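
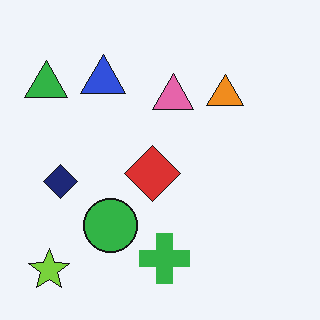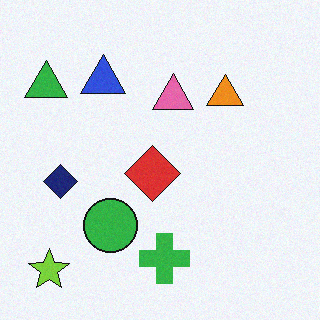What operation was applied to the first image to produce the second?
Degraded with a light layer of grain.

Random speckle covers the whole image, including the flat background.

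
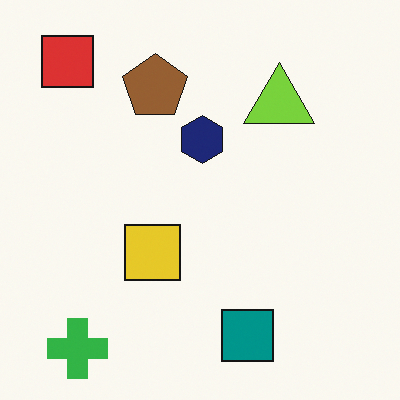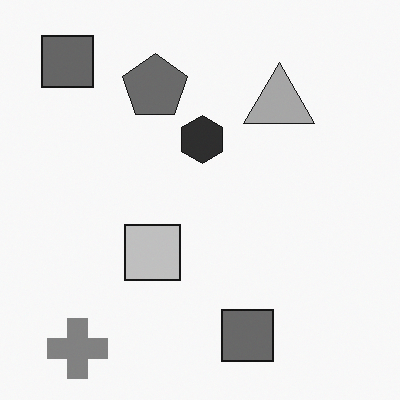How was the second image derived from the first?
The second image is the first converted to grayscale.

All color is removed — every shape is now a shade of grey.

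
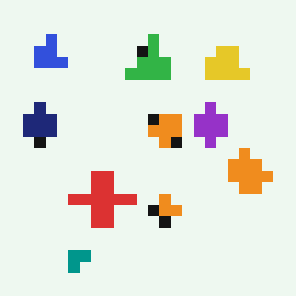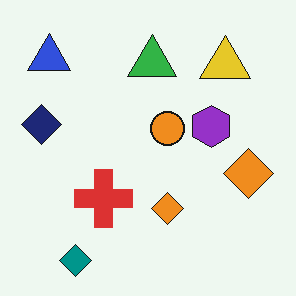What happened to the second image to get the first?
The transformation is: heavily pixelated into large blocks.

Shapes are reduced to large square blocks; fine edges and outlines are lost — a downscale-then-upscale (mosaic) effect.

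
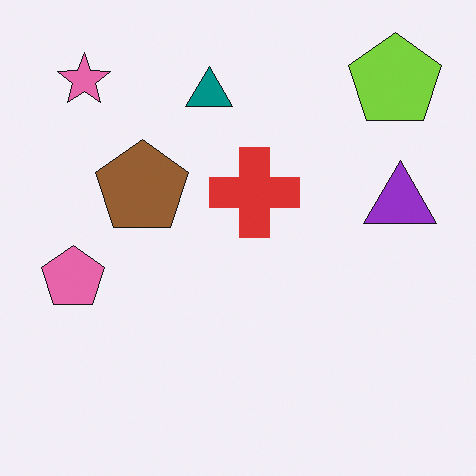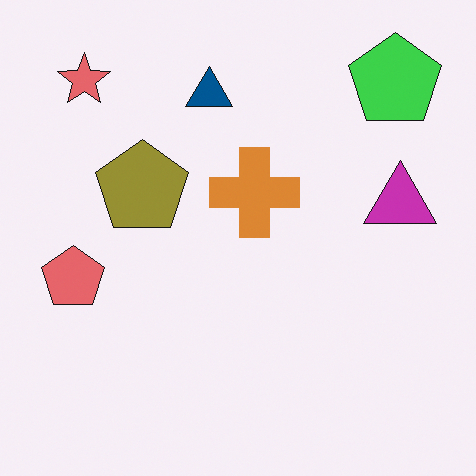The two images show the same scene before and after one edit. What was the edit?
It was hue-shifted by a small amount.

Every shape's color has rotated by the same amount around the hue wheel — a uniform hue shift.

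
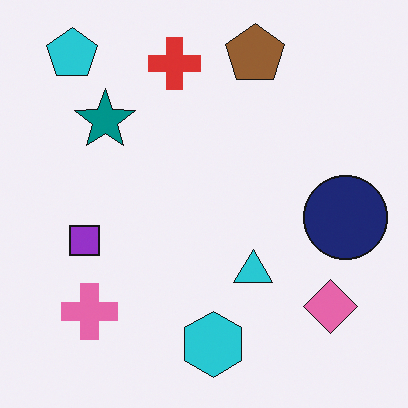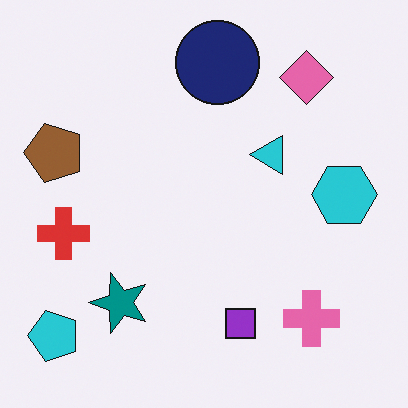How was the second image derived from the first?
This is the original image rotated 90° counter-clockwise.

The cyan pentagon sits in the top-left of the first image and the bottom-left of the second — consistent with a whole-image 90° counter-clockwise rotation.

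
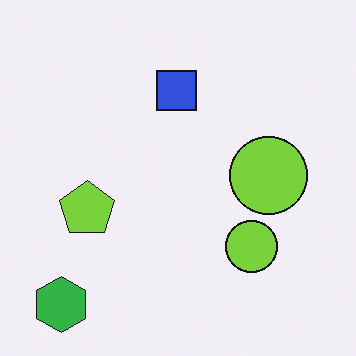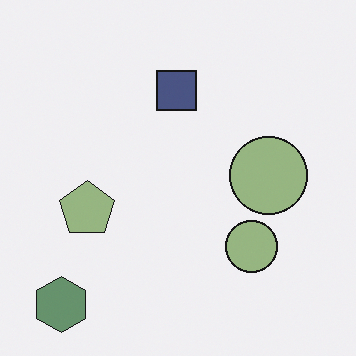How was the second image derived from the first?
It was made much more muted (saturation change).

All colors are more muted and greyish — a global saturation change.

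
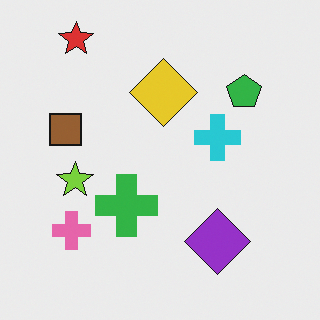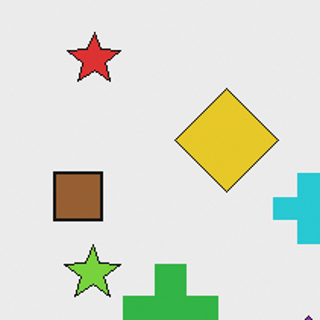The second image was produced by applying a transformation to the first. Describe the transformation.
The image was cropped to a modestly smaller region and rescaled.

The visible shapes are larger and the field of view is narrower; shapes near the original edges may be partly or wholly outside the frame — a crop-and-rescale.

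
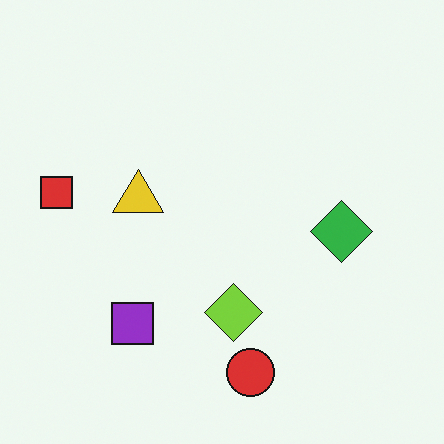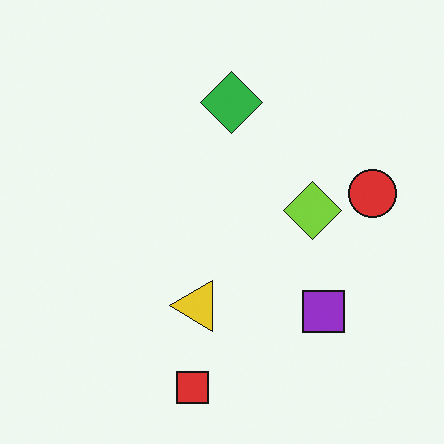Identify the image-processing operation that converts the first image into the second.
The second image is the first rotated 90° counter-clockwise.

The red square sits in the left of the first image and the bottom of the second — consistent with a whole-image 90° counter-clockwise rotation.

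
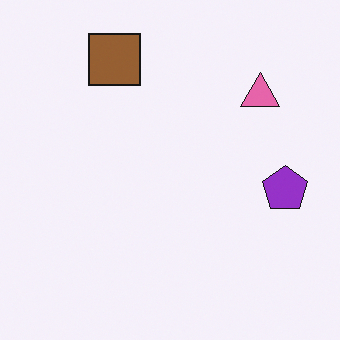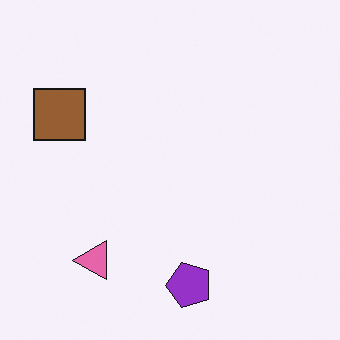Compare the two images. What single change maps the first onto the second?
This is the original image transposed (reflected across the top-left ↔ bottom-right diagonal).

Shapes have swapped their row and column positions — what was in the top-right is now in the bottom-left — a diagonal reflection.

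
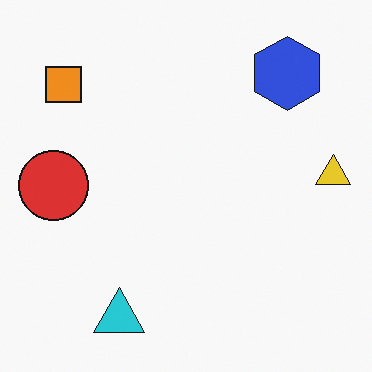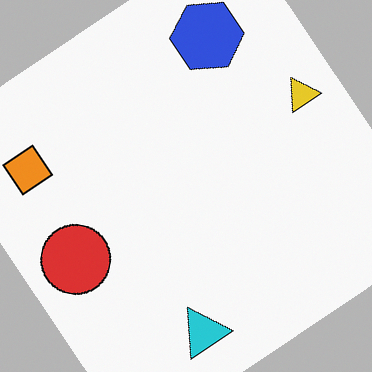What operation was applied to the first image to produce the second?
The transformation is: rotated counter-clockwise by a large amount — several tens of degrees.

Every shape is tilted by the same angle and the image corners show triangular fill wedges — a whole-image rotation by a non-right angle.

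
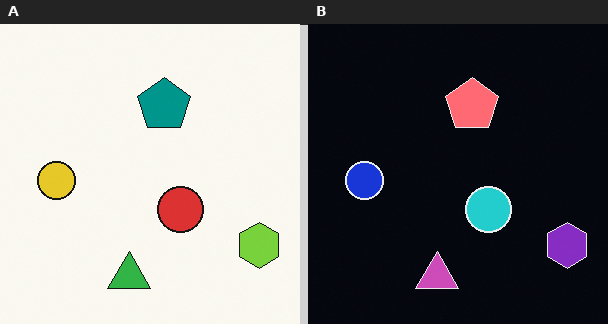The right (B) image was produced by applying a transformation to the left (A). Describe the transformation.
This is the original image color-inverted (negative).

The light background has become dark and every shape's color is its complement — a photographic negative.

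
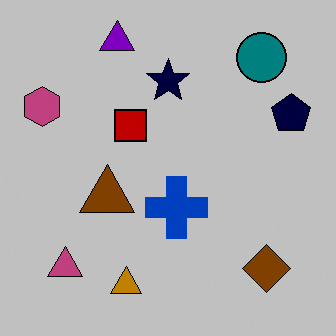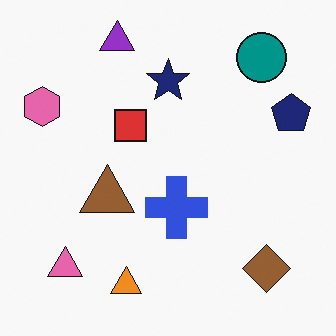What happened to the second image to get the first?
It was aggressively posterized.

Each flat color has snapped to a coarser quantized level — most visibly, the near-white background has dropped to a flat grey.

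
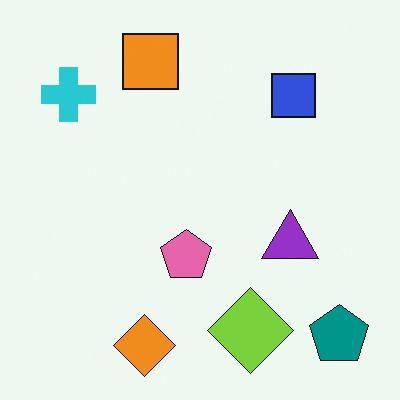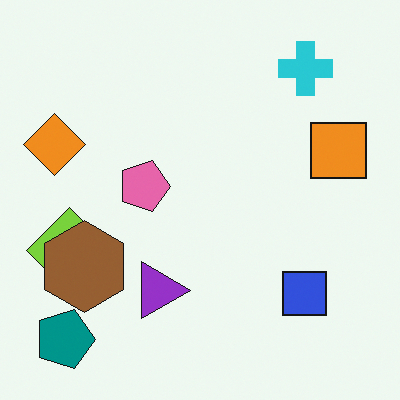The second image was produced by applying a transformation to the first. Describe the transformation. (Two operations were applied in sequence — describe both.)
The transformation is: rotated 90° clockwise, then overlaid with an additional brown hexagon.

The teal pentagon sits in the bottom-right of the first image and the bottom-left of the second — consistent with a whole-image 90° clockwise rotation. A brown hexagon appears in the second image that is absent from the first.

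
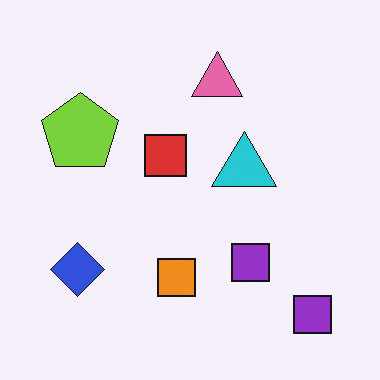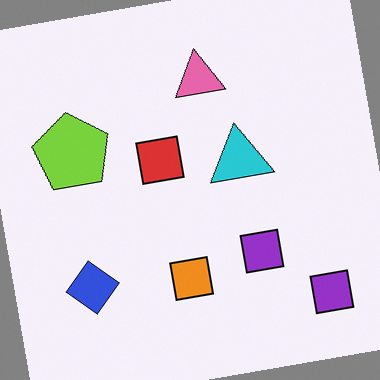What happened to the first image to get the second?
The second image is the first rotated counter-clockwise by a small amount.

Every shape is tilted by the same angle and the image corners show triangular fill wedges — a whole-image rotation by a non-right angle.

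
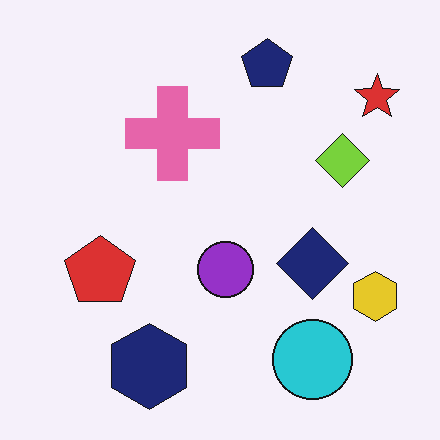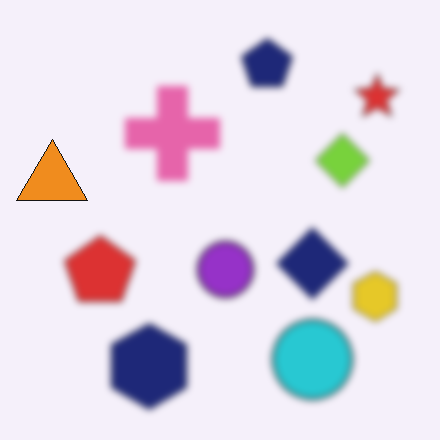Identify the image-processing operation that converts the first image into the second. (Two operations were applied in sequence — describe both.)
The image was moderately blurred, then overlaid with an additional orange triangle.

Shape edges and outlines are uniformly softened across the whole image. An orange triangle appears in the second image that is absent from the first.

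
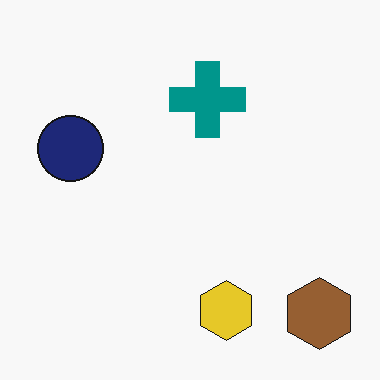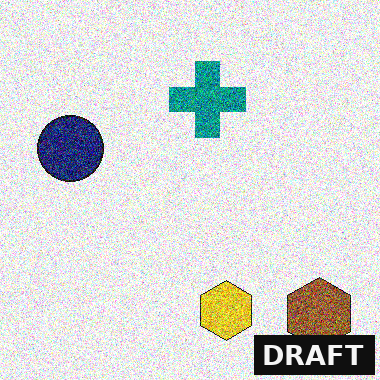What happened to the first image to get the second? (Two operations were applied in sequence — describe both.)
The image was degraded with a thick layer of grain, then watermarked with the text "DRAFT" in the lower-right corner.

Random speckle covers the whole image, including the flat background. A dark label reading "DRAFT" appears in the lower-right corner.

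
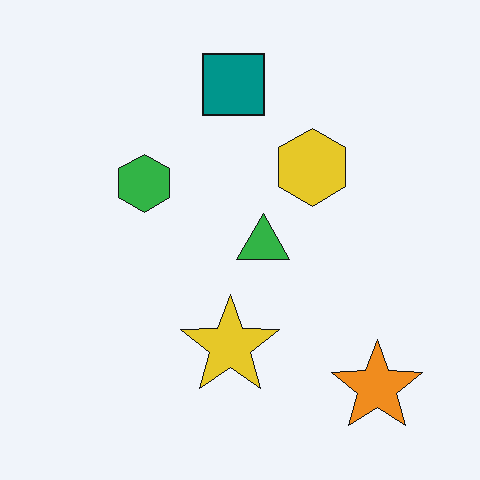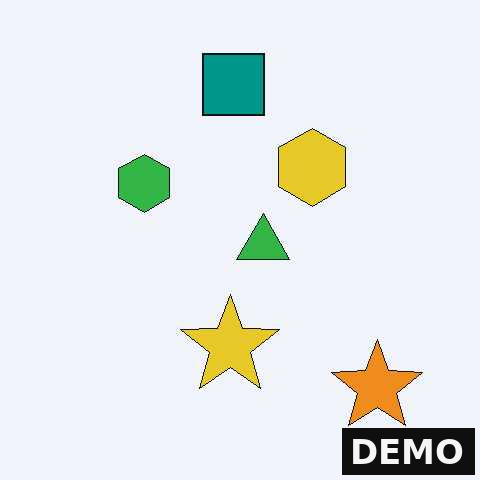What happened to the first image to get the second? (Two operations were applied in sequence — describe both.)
The image was given moderate JPEG compression, then watermarked with the text "DEMO" in the lower-right corner.

Blocky 8×8 compression artifacts appear around shape edges and the flat background shows ringing — characteristic JPEG degradation. A dark label reading "DEMO" appears in the lower-right corner.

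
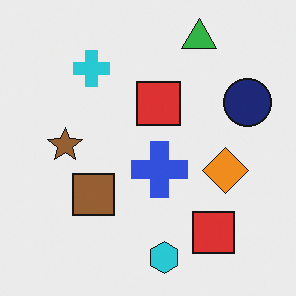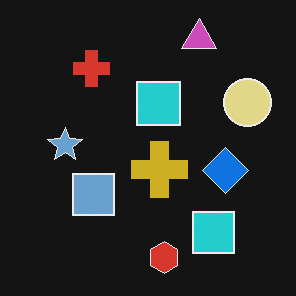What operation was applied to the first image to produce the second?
The image was color-inverted (negative).

The light background has become dark and every shape's color is its complement — a photographic negative.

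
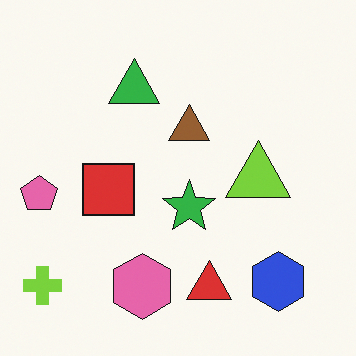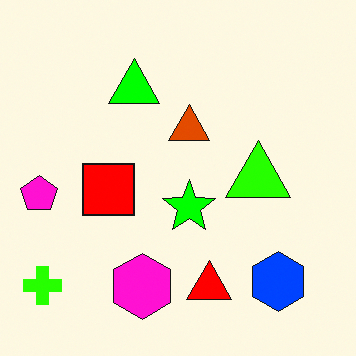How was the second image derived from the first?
This is the original image heavily oversaturated.

All colors are more vivid — a global saturation change.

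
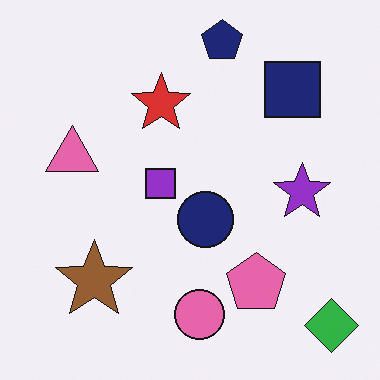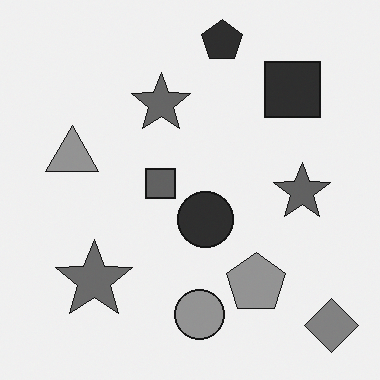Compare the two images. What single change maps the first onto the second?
The transformation is: converted to grayscale.

All color is removed — every shape is now a shade of grey.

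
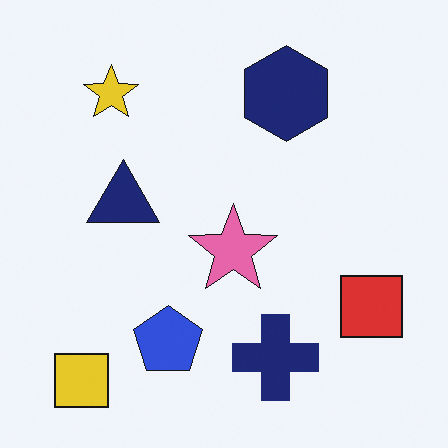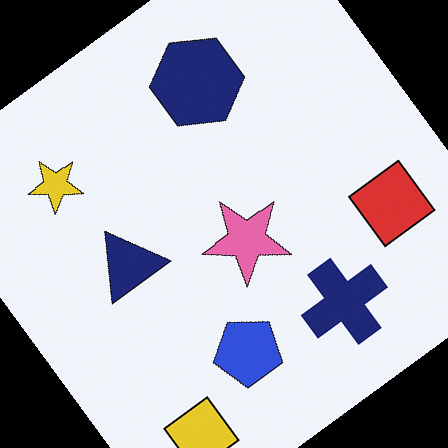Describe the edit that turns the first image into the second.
The second image is the first rotated counter-clockwise by a large amount — several tens of degrees.

Every shape is tilted by the same angle and the image corners show triangular fill wedges — a whole-image rotation by a non-right angle.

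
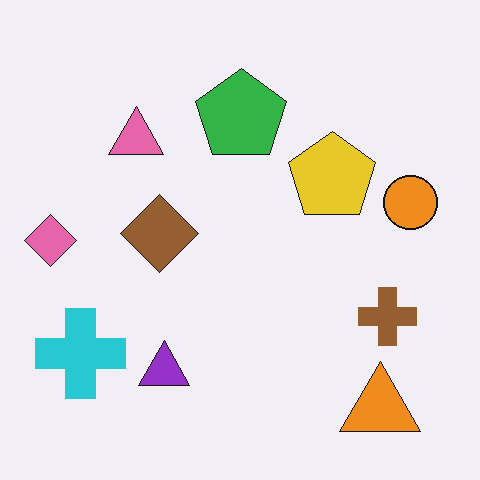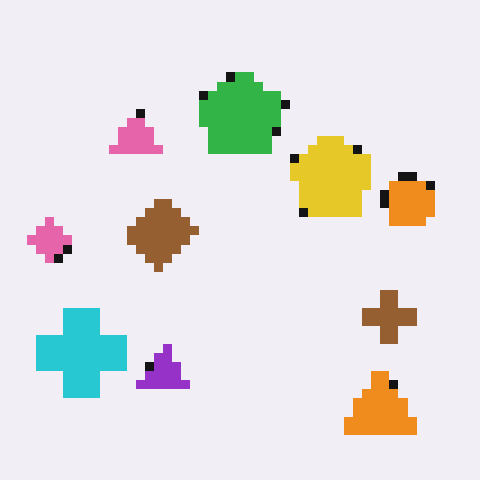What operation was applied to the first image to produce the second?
This is the original image heavily pixelated into large blocks.

Shapes are reduced to large square blocks; fine edges and outlines are lost — a downscale-then-upscale (mosaic) effect.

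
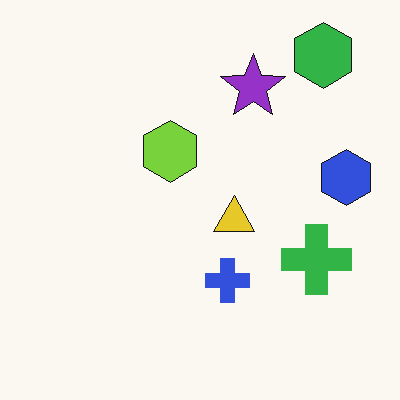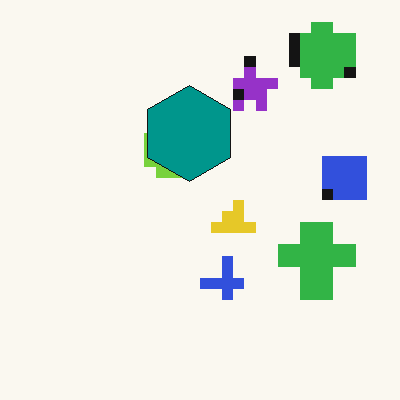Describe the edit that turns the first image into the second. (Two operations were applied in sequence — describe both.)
The second image is the first heavily pixelated into large blocks, then overlaid with an additional teal hexagon.

Shapes are reduced to large square blocks; fine edges and outlines are lost — a downscale-then-upscale (mosaic) effect. A teal hexagon appears in the second image that is absent from the first.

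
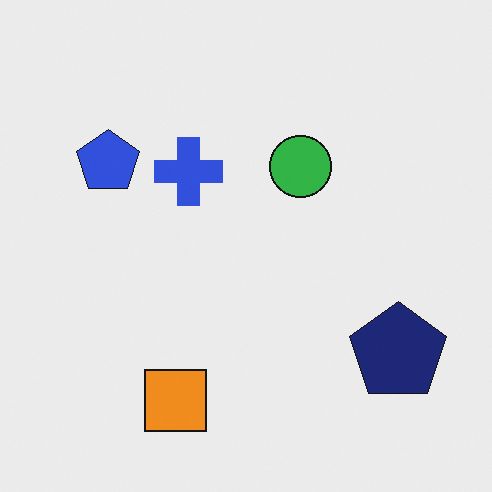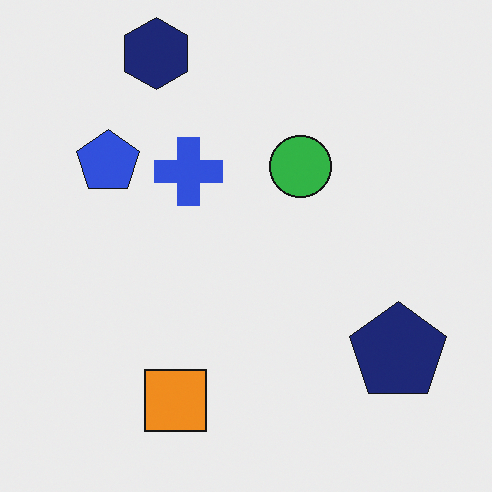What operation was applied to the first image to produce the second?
It was overlaid with an additional navy hexagon.

A navy hexagon appears in the second image that is absent from the first.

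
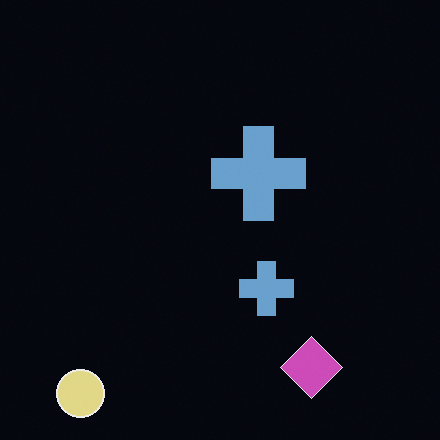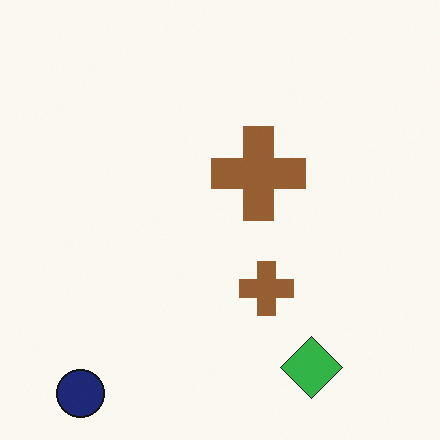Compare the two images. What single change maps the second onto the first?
The image was color-inverted (negative).

The light background has become dark and every shape's color is its complement — a photographic negative.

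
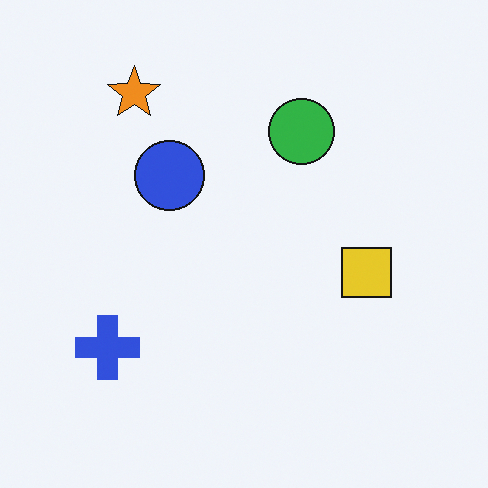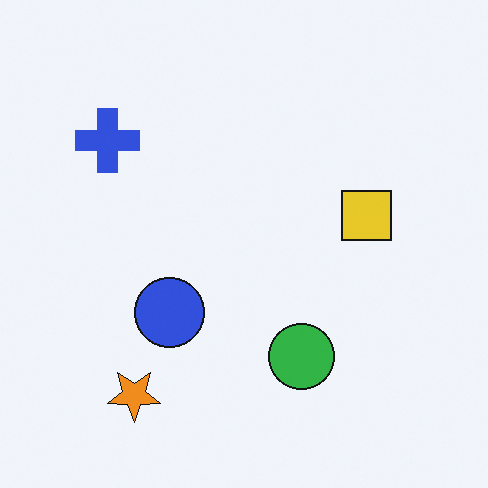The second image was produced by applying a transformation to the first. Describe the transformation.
It was flipped vertically (top ↔ bottom).

The orange star is in the top-left of the first image and the bottom-left of the second — shapes on opposite sides of the horizontal midline have swapped in a mirror flip.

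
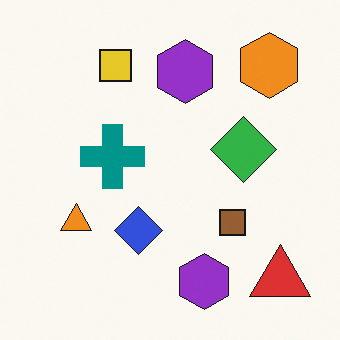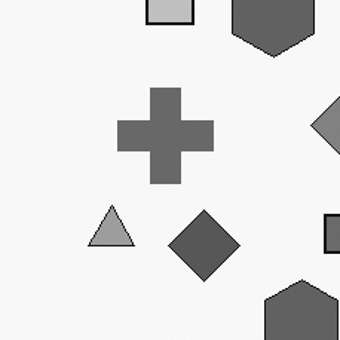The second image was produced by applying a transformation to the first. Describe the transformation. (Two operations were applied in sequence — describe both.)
The transformation is: converted to grayscale, then cropped slightly and scaled back up.

All color is removed — every shape is now a shade of grey. The visible shapes are larger and the field of view is narrower; shapes near the original edges may be partly or wholly outside the frame — a crop-and-rescale.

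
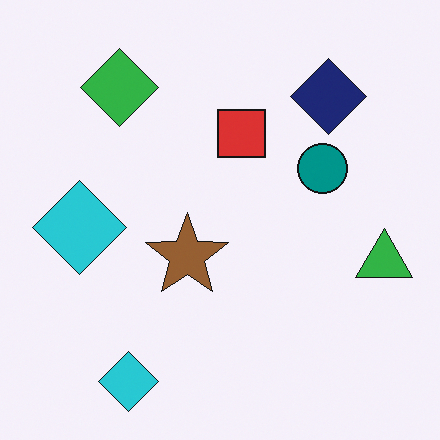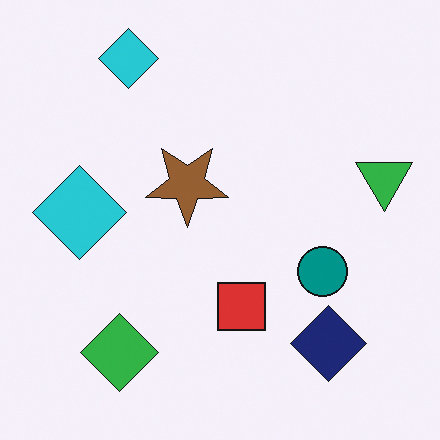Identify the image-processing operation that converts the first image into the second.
Flipped vertically (top ↔ bottom).

The green diamond is in the top-left of the first image and the bottom-left of the second — shapes on opposite sides of the horizontal midline have swapped in a mirror flip.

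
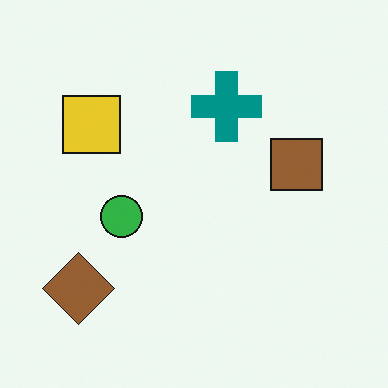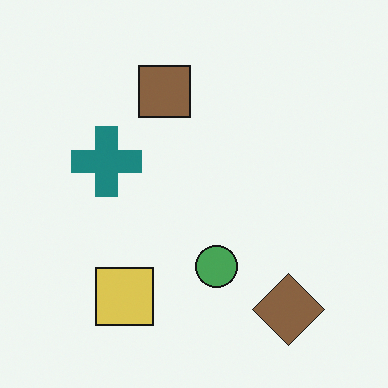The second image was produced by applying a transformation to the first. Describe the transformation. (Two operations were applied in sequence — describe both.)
It was slightly desaturated, then rotated 90° counter-clockwise.

All colors are more muted and greyish — a global saturation change. The brown diamond sits in the bottom-left of the first image and the bottom-right of the second — consistent with a whole-image 90° counter-clockwise rotation.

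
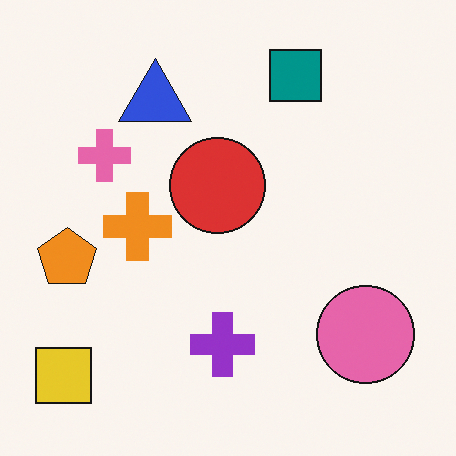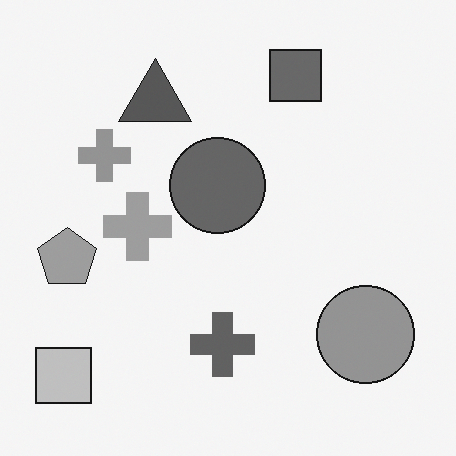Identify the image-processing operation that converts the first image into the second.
The image was converted to grayscale.

All color is removed — every shape is now a shade of grey.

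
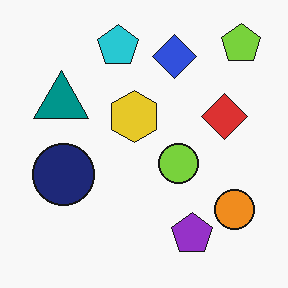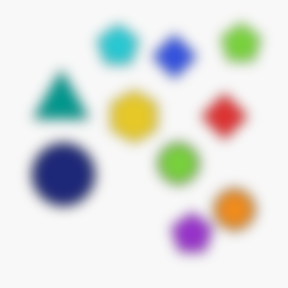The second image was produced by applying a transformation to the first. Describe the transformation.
It was strongly gaussian-blurred.

Shape edges and outlines are uniformly softened across the whole image.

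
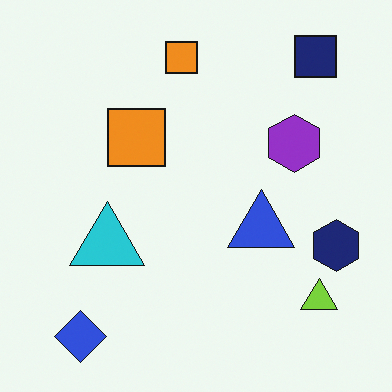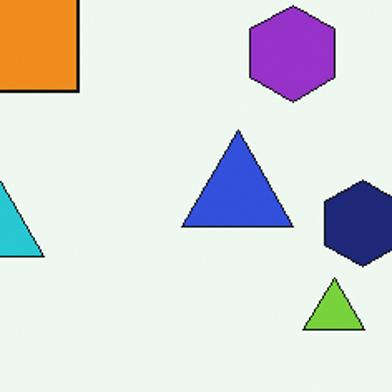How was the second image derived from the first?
The image was cropped tightly and scaled back up.

The visible shapes are larger and the field of view is narrower; shapes near the original edges may be partly or wholly outside the frame — a crop-and-rescale.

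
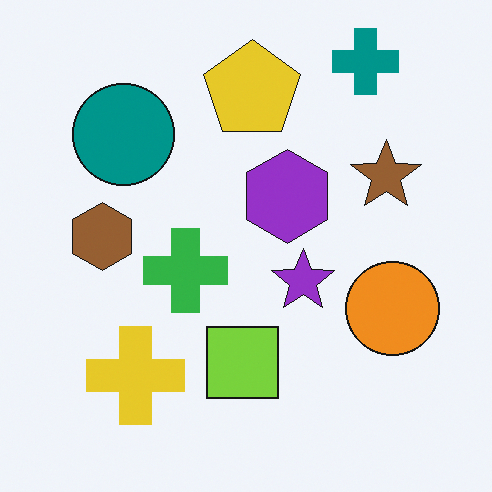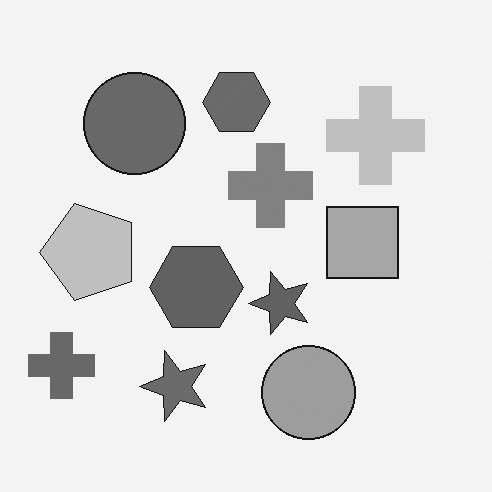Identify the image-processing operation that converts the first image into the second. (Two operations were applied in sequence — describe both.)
The transformation is: transposed (reflected across the top-left ↔ bottom-right diagonal), then converted to grayscale.

Shapes have swapped their row and column positions — what was in the top-right is now in the bottom-left — a diagonal reflection. All color is removed — every shape is now a shade of grey.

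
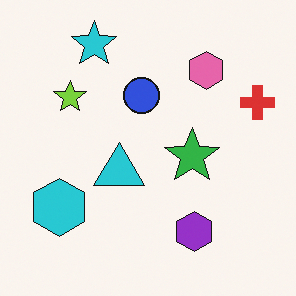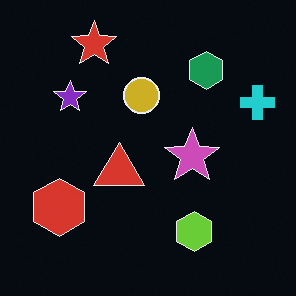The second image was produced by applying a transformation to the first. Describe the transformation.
The transformation is: color-inverted (negative).

The light background has become dark and every shape's color is its complement — a photographic negative.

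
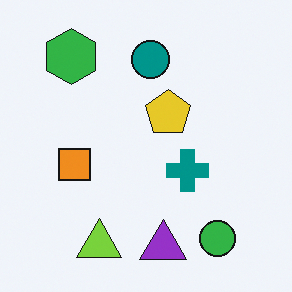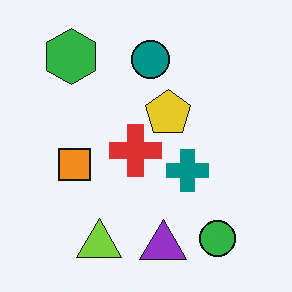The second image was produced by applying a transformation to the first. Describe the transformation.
The second image is the first overlaid with an additional red cross.

A red cross appears in the second image that is absent from the first.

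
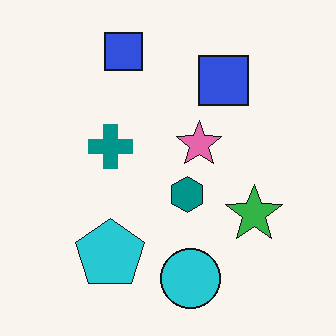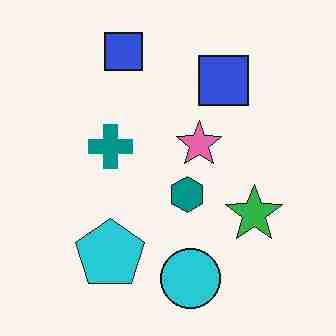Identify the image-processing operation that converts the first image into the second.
The transformation is: degraded with heavy JPEG compression.

Blocky 8×8 compression artifacts appear around shape edges and the flat background shows ringing — characteristic JPEG degradation.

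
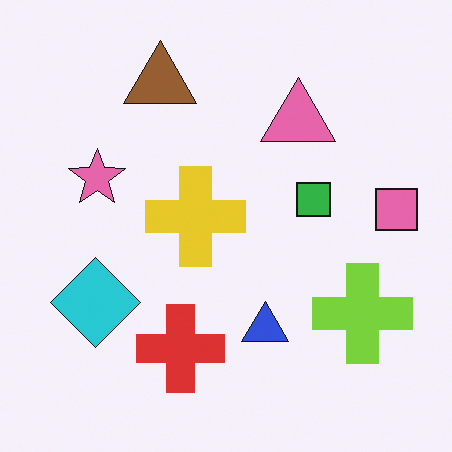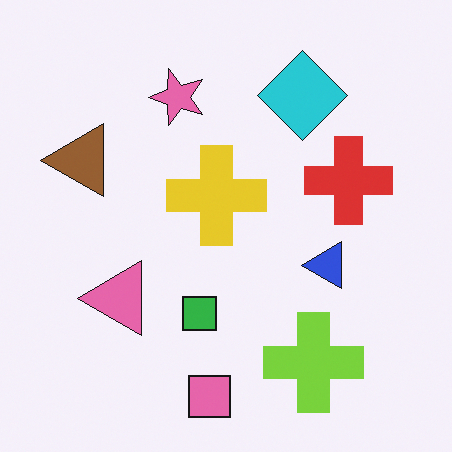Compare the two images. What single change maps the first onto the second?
It was transposed (reflected across the top-left ↔ bottom-right diagonal).

Shapes have swapped their row and column positions — what was in the top-right is now in the bottom-left — a diagonal reflection.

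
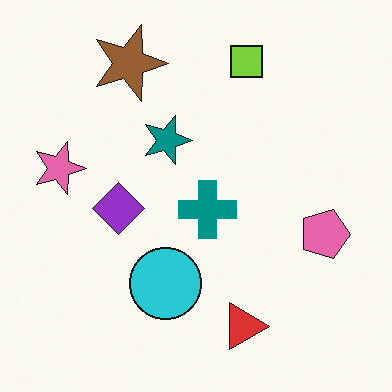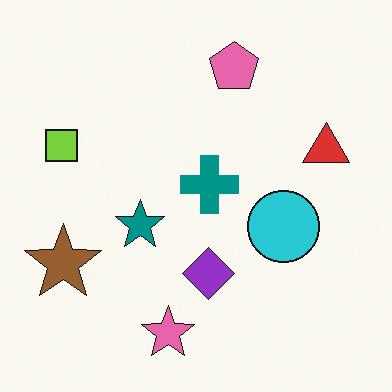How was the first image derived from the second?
The first image is the second rotated 90° clockwise.

The brown star sits in the bottom-left of the second image and the top-left of the first — consistent with a whole-image 90° clockwise rotation.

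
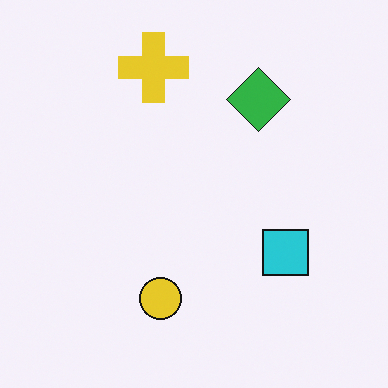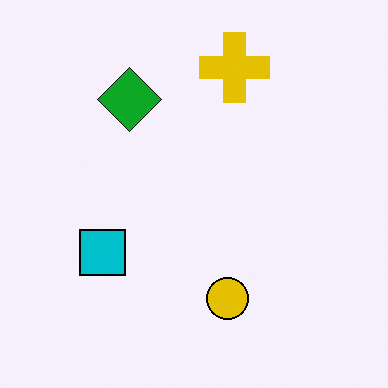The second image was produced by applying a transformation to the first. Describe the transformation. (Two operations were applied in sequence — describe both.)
The second image is the first flipped horizontally (left ↔ right), then given slightly increased contrast.

The cyan square is in the right of the first image and the left of the second — shapes on opposite sides of the vertical midline have swapped in a mirror flip. Tones are pushed away from mid-grey across the whole image — a global contrast change.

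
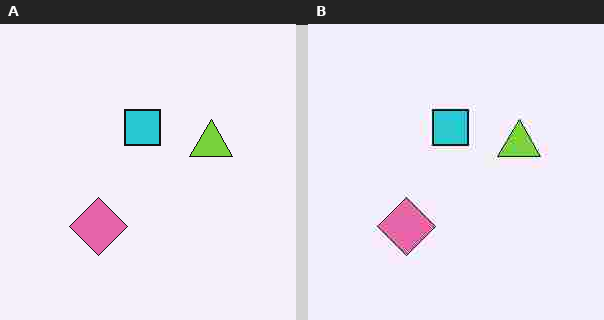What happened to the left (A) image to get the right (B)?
Heavily JPEG-compressed with obvious blocking artifacts.

Blocky 8×8 compression artifacts appear around shape edges and the flat background shows ringing — characteristic JPEG degradation.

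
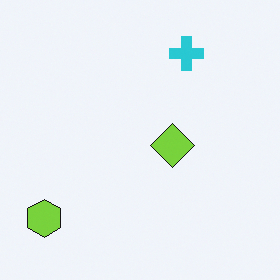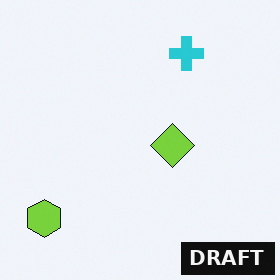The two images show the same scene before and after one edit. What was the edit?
Watermarked with the text "DRAFT" in the lower-right corner.

A dark label reading "DRAFT" appears in the lower-right corner.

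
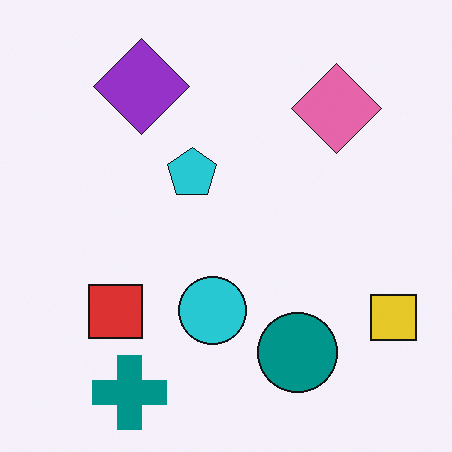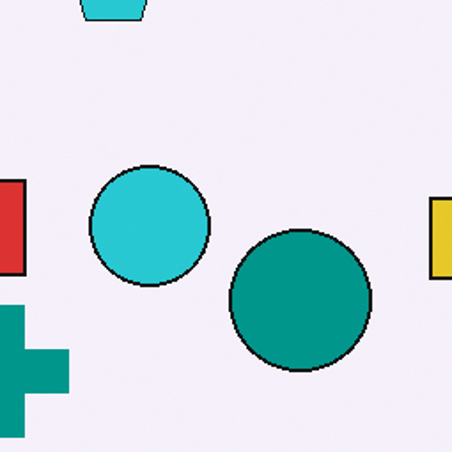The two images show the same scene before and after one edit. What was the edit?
Cropped tightly and scaled back up.

The visible shapes are larger and the field of view is narrower; shapes near the original edges may be partly or wholly outside the frame — a crop-and-rescale.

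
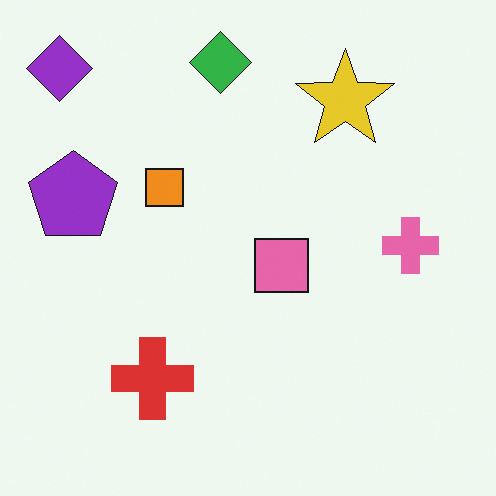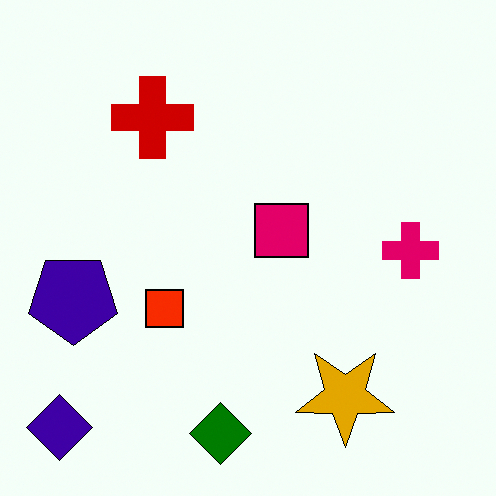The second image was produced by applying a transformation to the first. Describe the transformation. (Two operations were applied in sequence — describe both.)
Flipped vertically (top ↔ bottom), then boosted in contrast.

The green diamond is in the top of the first image and the bottom of the second — shapes on opposite sides of the horizontal midline have swapped in a mirror flip. Tones are pushed away from mid-grey across the whole image — a global contrast change.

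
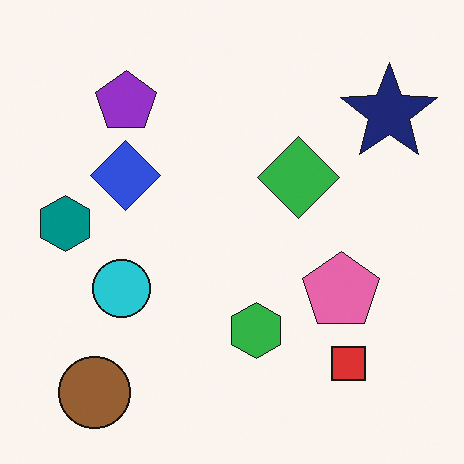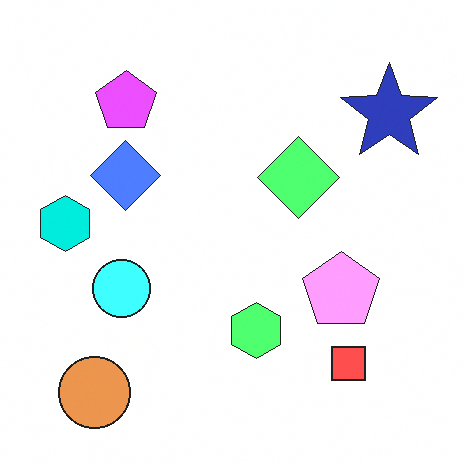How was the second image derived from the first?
Brightened a lot.

Every pixel — background and shapes alike — is uniformly brightened.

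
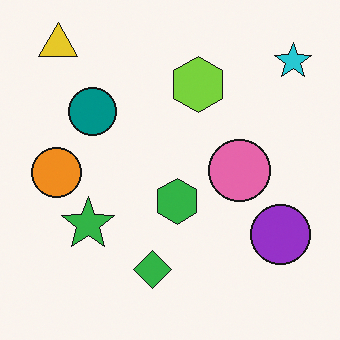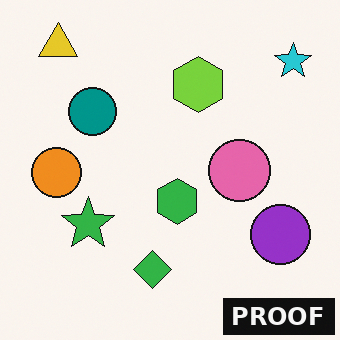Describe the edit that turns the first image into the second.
This is the original image watermarked with the text "PROOF" in the lower-right corner.

A dark label reading "PROOF" appears in the lower-right corner.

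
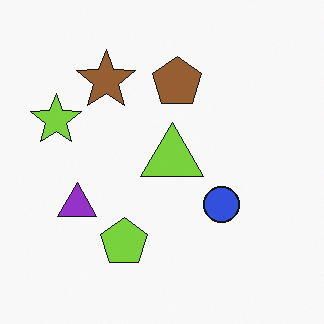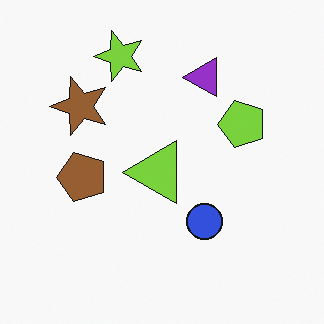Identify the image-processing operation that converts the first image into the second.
It was transposed (reflected across the top-left ↔ bottom-right diagonal).

Shapes have swapped their row and column positions — what was in the top-right is now in the bottom-left — a diagonal reflection.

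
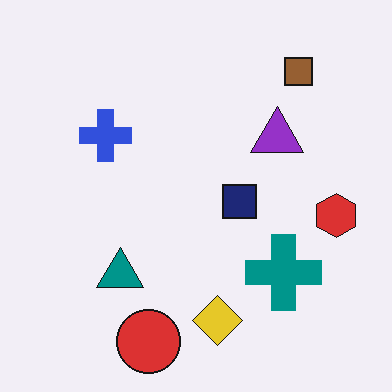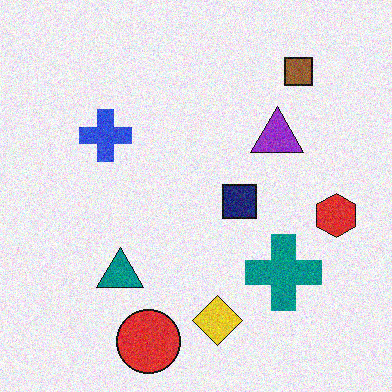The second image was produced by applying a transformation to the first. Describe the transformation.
The transformation is: degraded with visible gaussian noise.

Random speckle covers the whole image, including the flat background.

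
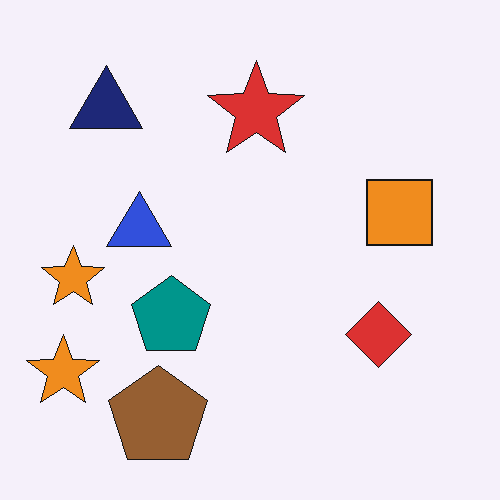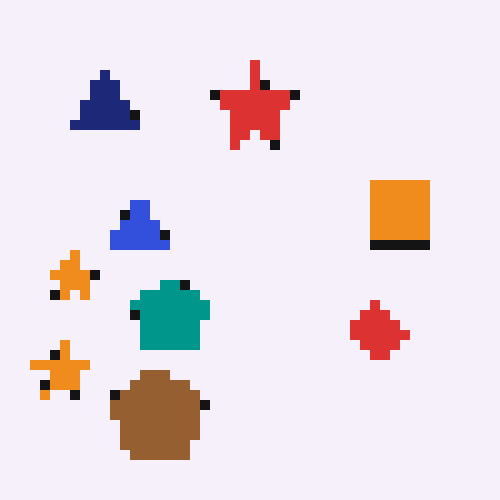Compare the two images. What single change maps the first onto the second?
Heavily pixelated into large blocks.

Shapes are reduced to large square blocks; fine edges and outlines are lost — a downscale-then-upscale (mosaic) effect.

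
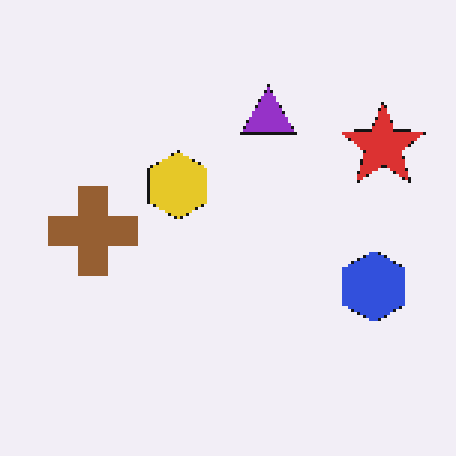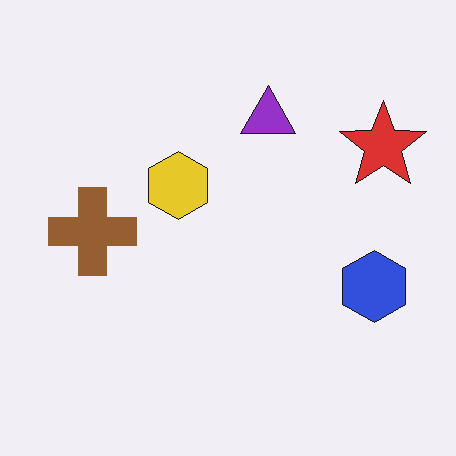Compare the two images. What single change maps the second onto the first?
The transformation is: lightly pixelated (a mild mosaic effect).

Shapes are reduced to large square blocks; fine edges and outlines are lost — a downscale-then-upscale (mosaic) effect.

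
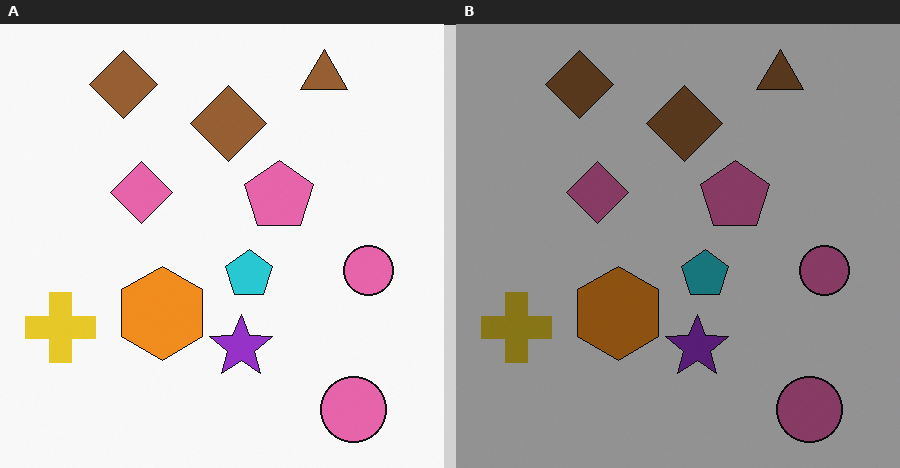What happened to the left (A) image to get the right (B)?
The image was darkened a lot.

Every pixel — background and shapes alike — is uniformly darkened.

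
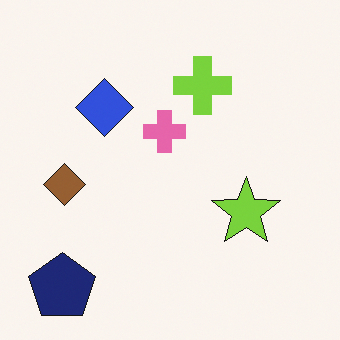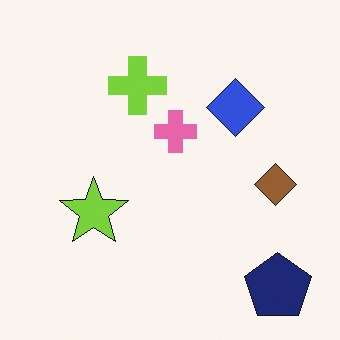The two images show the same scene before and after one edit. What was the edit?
This is the original image flipped horizontally (left ↔ right).

The navy pentagon is in the bottom-left of the first image and the bottom-right of the second — shapes on opposite sides of the vertical midline have swapped in a mirror flip.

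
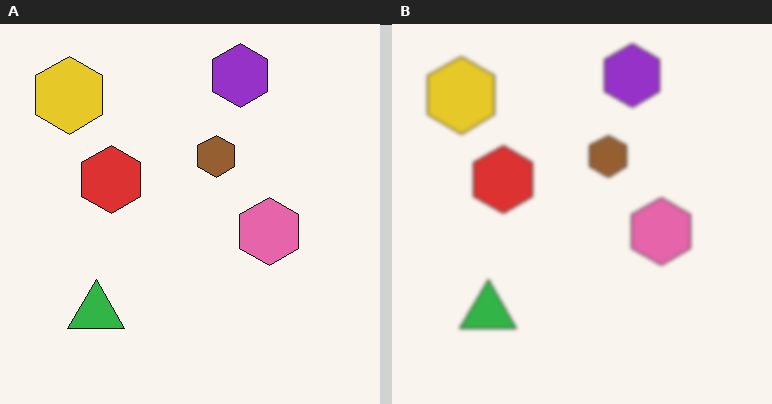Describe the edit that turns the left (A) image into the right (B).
The image was slightly softened.

Shape edges and outlines are uniformly softened across the whole image.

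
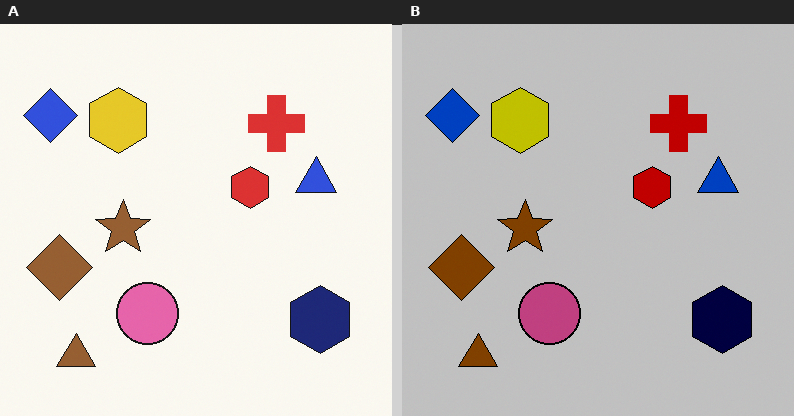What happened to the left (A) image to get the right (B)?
The right (B) image is the left (A) aggressively posterized.

Each flat color has snapped to a coarser quantized level — most visibly, the near-white background has dropped to a flat grey.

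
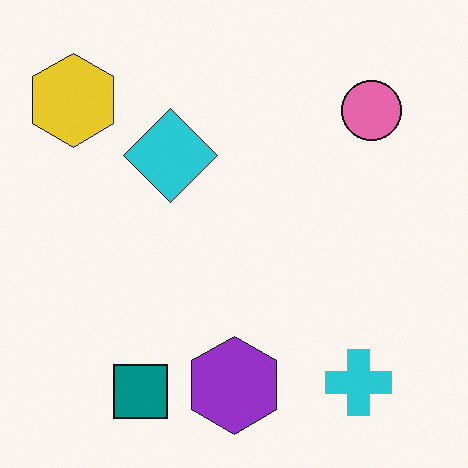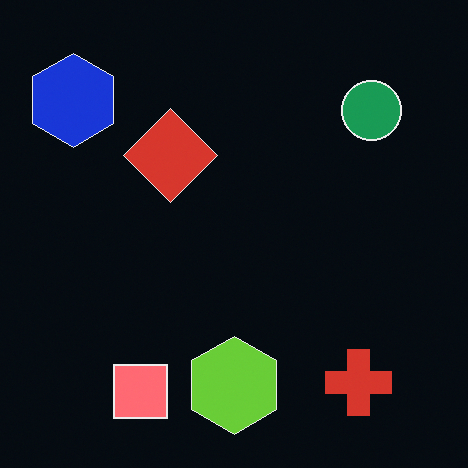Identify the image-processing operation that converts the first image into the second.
This is the original image color-inverted (negative).

The light background has become dark and every shape's color is its complement — a photographic negative.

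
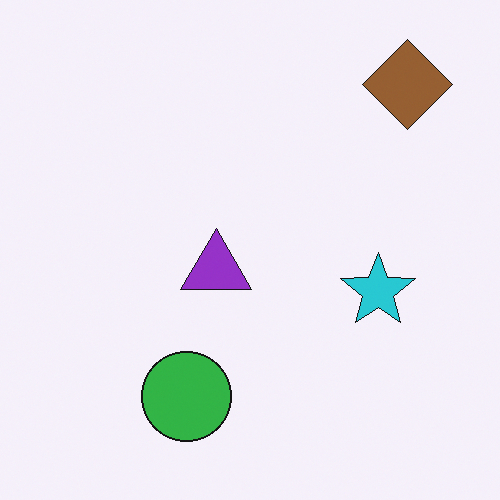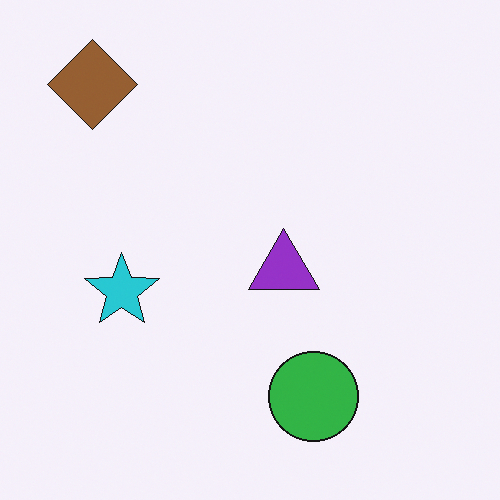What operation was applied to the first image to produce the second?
The second image is the first flipped horizontally (left ↔ right).

The brown diamond is in the top-right of the first image and the top-left of the second — shapes on opposite sides of the vertical midline have swapped in a mirror flip.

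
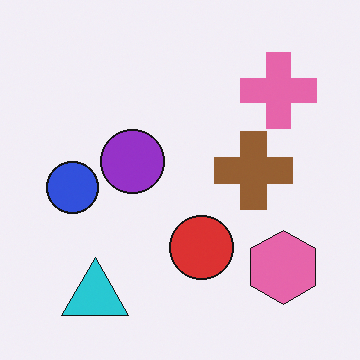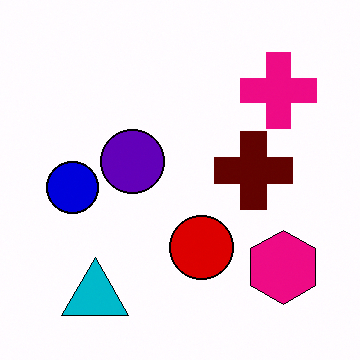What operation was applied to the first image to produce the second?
The second image is the first boosted in contrast.

Tones are pushed away from mid-grey across the whole image — a global contrast change.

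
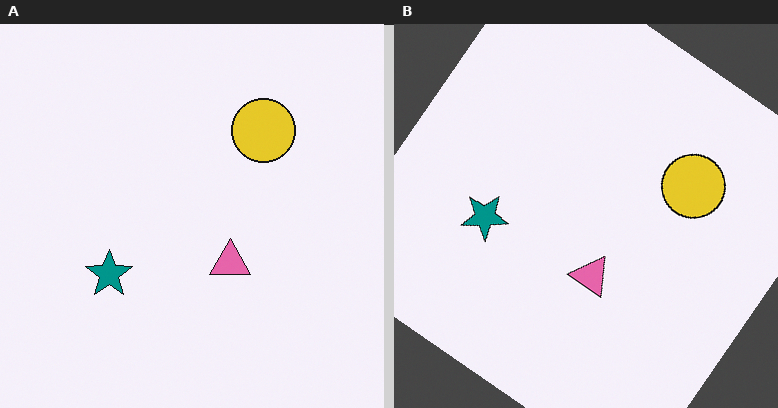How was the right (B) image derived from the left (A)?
Rotated clockwise by a large amount — several tens of degrees.

Every shape is tilted by the same angle and the image corners show triangular fill wedges — a whole-image rotation by a non-right angle.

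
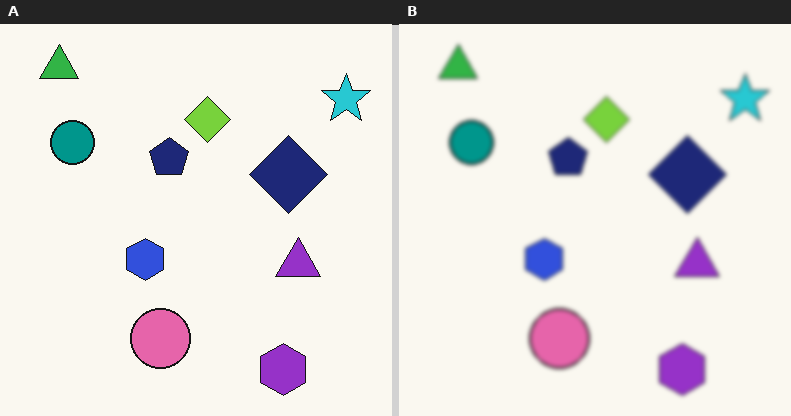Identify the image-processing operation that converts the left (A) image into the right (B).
It was slightly softened.

Shape edges and outlines are uniformly softened across the whole image.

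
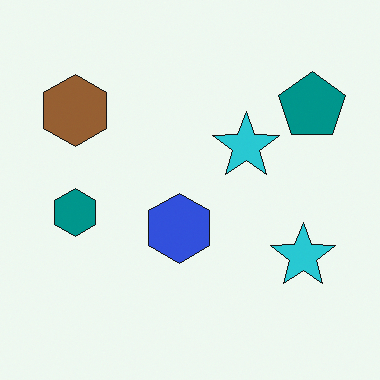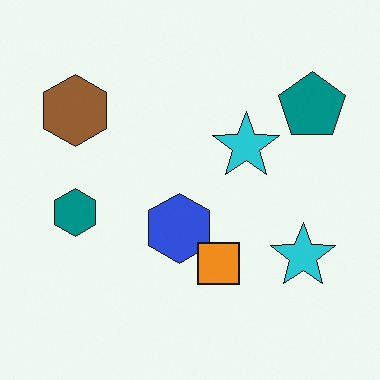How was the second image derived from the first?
The second image is the first overlaid with an additional orange square.

An orange square appears in the second image that is absent from the first.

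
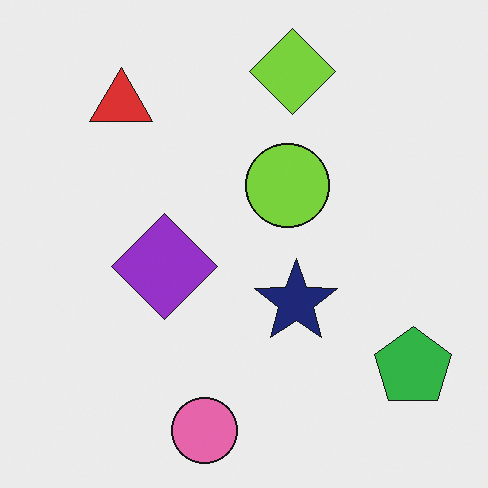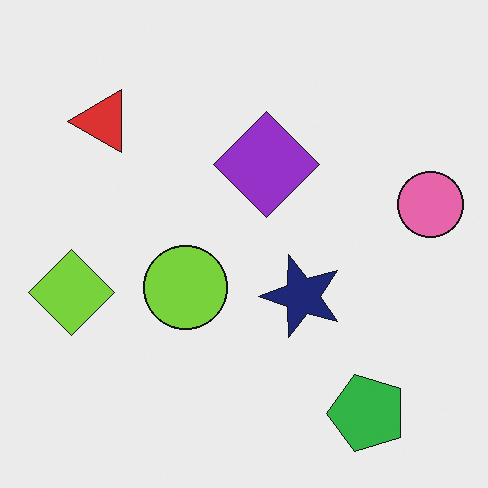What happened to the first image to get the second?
This is the original image transposed (reflected across the top-left ↔ bottom-right diagonal).

Shapes have swapped their row and column positions — what was in the top-right is now in the bottom-left — a diagonal reflection.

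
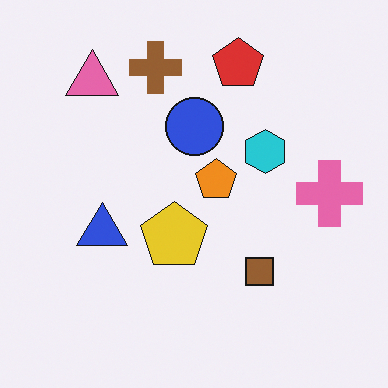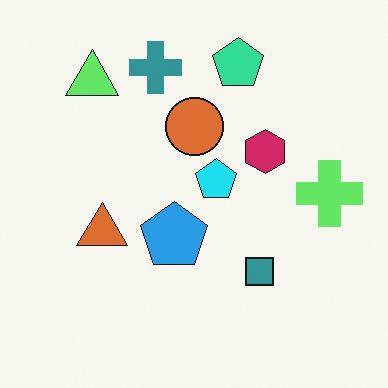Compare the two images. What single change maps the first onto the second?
The image was hue-shifted by a moderate amount.

Every shape's color has rotated by the same amount around the hue wheel — a uniform hue shift.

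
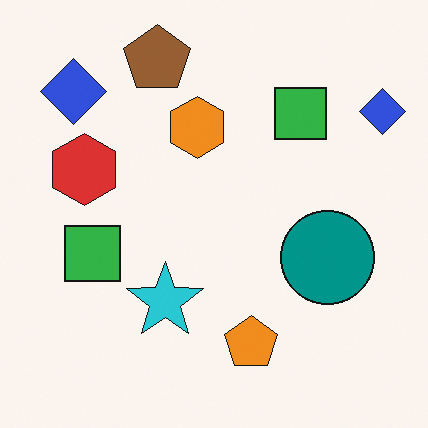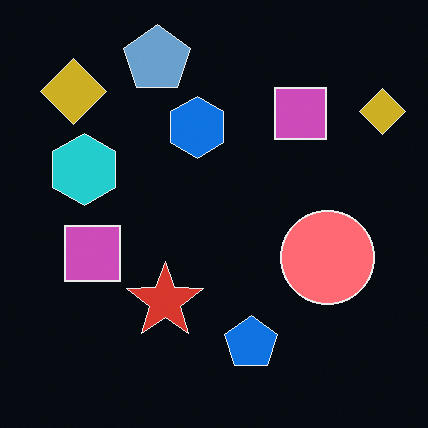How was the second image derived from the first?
The image was color-inverted (negative).

The light background has become dark and every shape's color is its complement — a photographic negative.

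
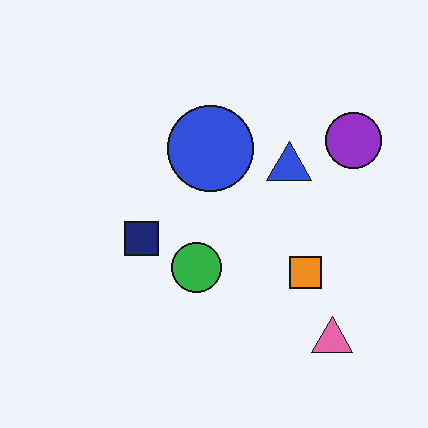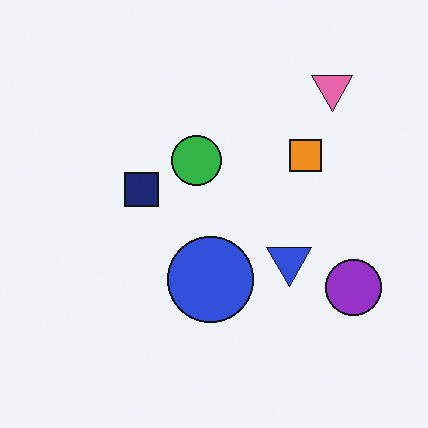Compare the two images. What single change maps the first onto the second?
It was flipped vertically (top ↔ bottom).

The pink triangle is in the bottom-right of the first image and the top-right of the second — shapes on opposite sides of the horizontal midline have swapped in a mirror flip.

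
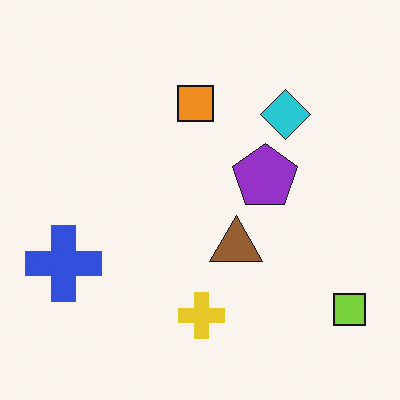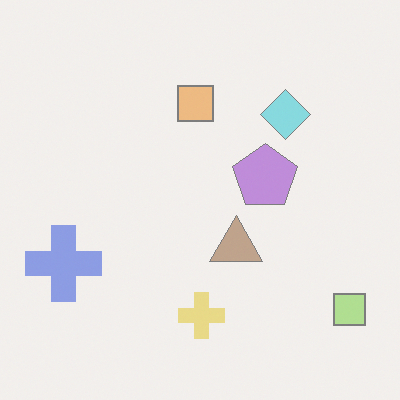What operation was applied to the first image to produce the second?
The image was given much lower contrast.

Tones are pushed toward mid-grey across the whole image — a global contrast change.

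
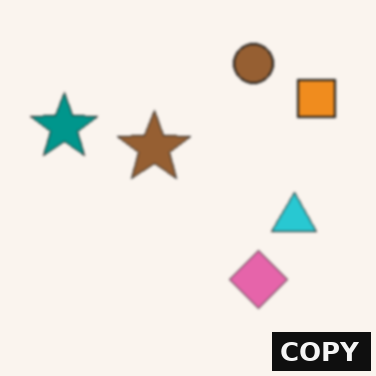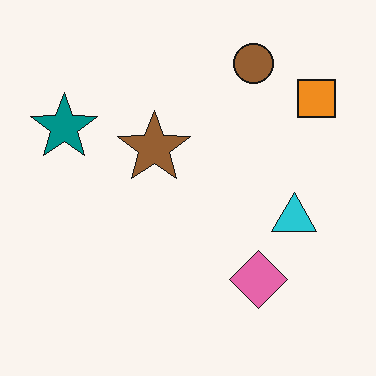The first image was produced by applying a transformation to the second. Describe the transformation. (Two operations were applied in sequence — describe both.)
The first image is the second lightly blurred, then watermarked with the text "COPY" in the lower-right corner.

Shape edges and outlines are uniformly softened across the whole image. A dark label reading "COPY" appears in the lower-right corner.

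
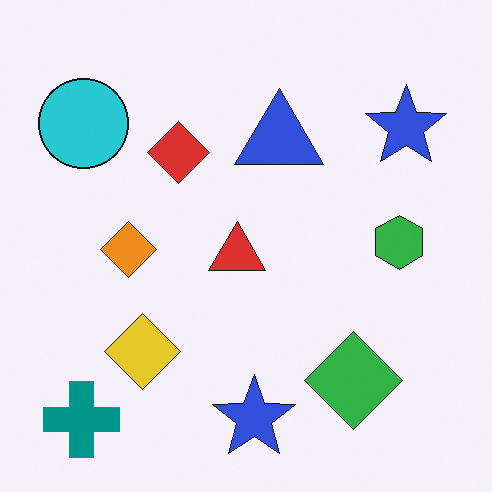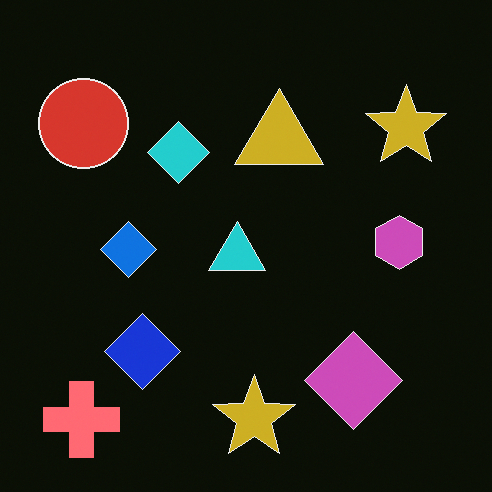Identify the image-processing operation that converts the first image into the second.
Color-inverted (negative).

The light background has become dark and every shape's color is its complement — a photographic negative.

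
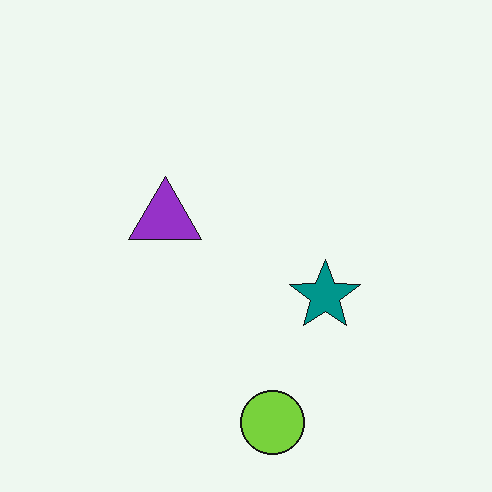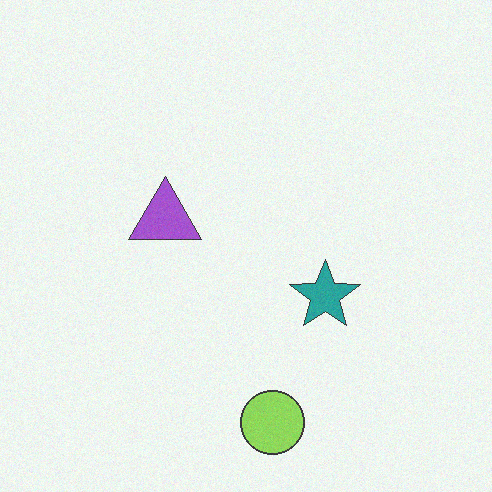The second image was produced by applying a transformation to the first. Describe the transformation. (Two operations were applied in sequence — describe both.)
Given slightly reduced contrast, then degraded with subtle gaussian noise.

Tones are pushed toward mid-grey across the whole image — a global contrast change. Random speckle covers the whole image, including the flat background.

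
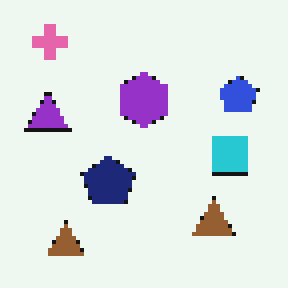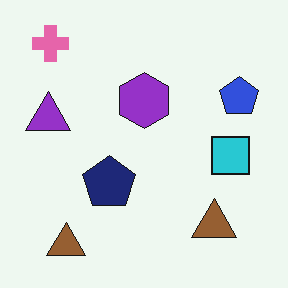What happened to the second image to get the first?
The image was mildly pixelated.

Shapes are reduced to large square blocks; fine edges and outlines are lost — a downscale-then-upscale (mosaic) effect.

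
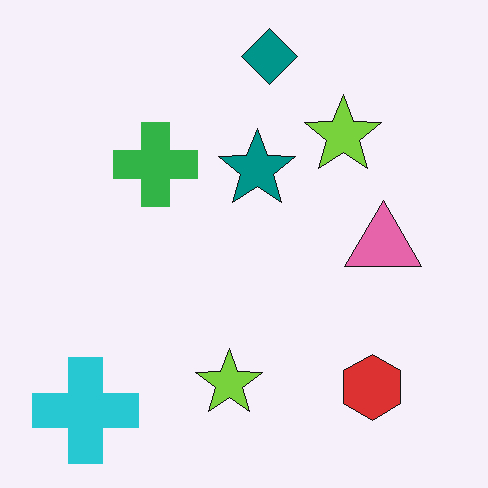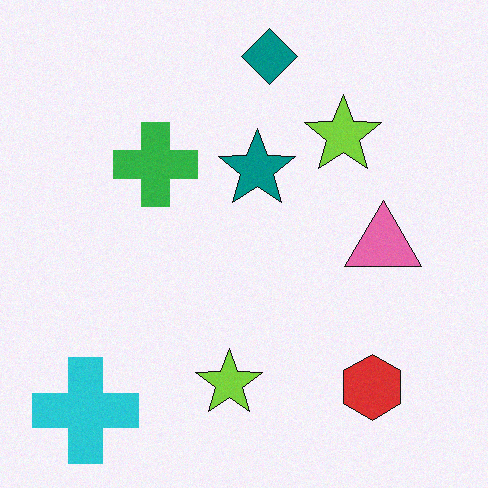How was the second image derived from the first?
The image was degraded with subtle gaussian noise.

Random speckle covers the whole image, including the flat background.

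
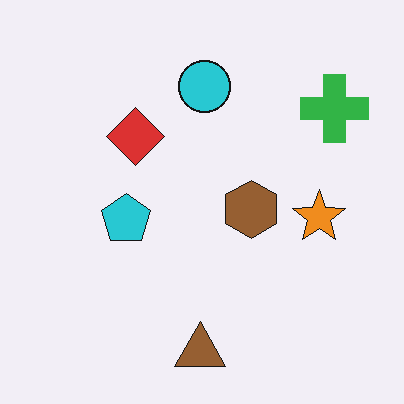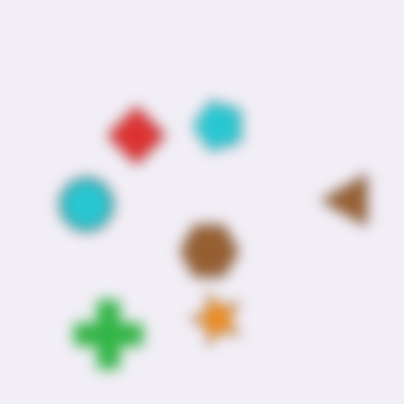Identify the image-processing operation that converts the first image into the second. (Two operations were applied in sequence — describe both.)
The image was transposed (reflected across the top-left ↔ bottom-right diagonal), then heavily blurred.

Shapes have swapped their row and column positions — what was in the top-right is now in the bottom-left — a diagonal reflection. Shape edges and outlines are uniformly softened across the whole image.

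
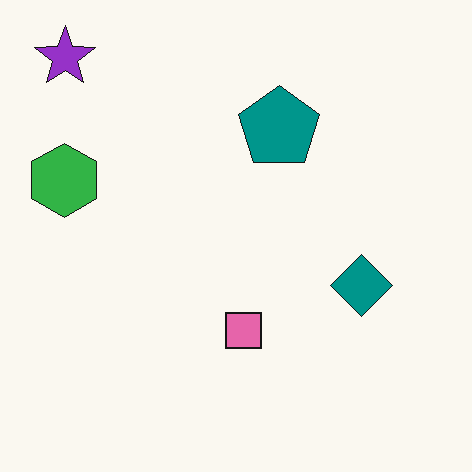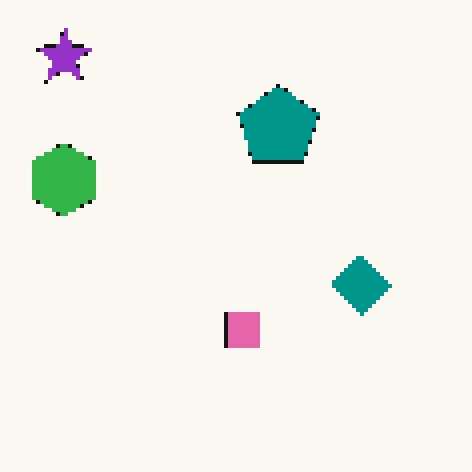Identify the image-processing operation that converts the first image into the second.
The second image is the first lightly pixelated (a mild mosaic effect).

Shapes are reduced to large square blocks; fine edges and outlines are lost — a downscale-then-upscale (mosaic) effect.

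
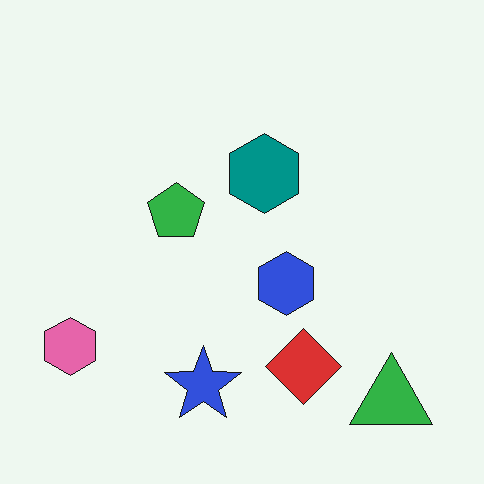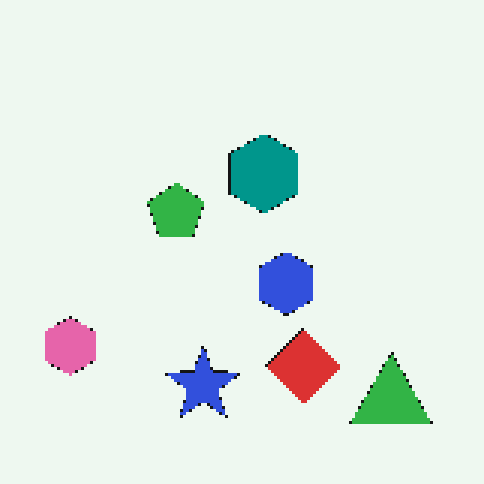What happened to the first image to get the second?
It was mildly pixelated.

Shapes are reduced to large square blocks; fine edges and outlines are lost — a downscale-then-upscale (mosaic) effect.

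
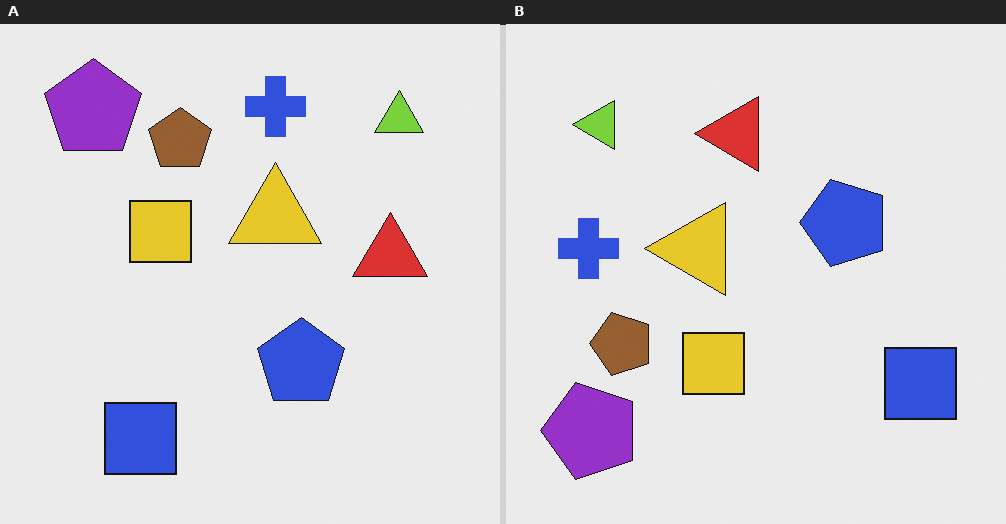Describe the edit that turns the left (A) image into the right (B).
It was rotated 90° counter-clockwise.

The purple pentagon sits in the top-left of the left (A) image and the bottom-left of the right (B) — consistent with a whole-image 90° counter-clockwise rotation.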